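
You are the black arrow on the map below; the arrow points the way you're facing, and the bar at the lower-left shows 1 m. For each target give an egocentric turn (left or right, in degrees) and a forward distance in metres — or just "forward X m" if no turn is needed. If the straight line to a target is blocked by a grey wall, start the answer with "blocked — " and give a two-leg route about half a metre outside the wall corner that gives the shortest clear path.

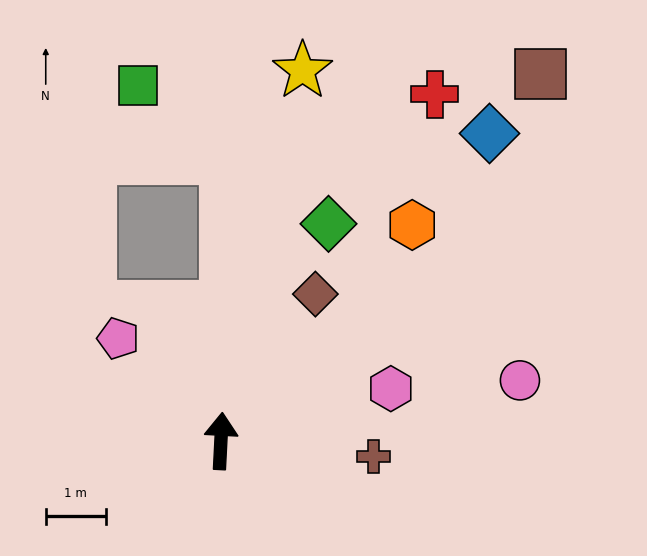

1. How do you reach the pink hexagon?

turn right 70°, forward 2.9 m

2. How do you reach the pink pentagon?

turn left 48°, forward 2.4 m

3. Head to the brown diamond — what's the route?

turn right 30°, forward 2.9 m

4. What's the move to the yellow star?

turn right 10°, forward 6.3 m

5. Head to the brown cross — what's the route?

turn right 93°, forward 2.5 m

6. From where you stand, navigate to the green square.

blocked — forward 4.7 m, then turn left 53°, forward 1.9 m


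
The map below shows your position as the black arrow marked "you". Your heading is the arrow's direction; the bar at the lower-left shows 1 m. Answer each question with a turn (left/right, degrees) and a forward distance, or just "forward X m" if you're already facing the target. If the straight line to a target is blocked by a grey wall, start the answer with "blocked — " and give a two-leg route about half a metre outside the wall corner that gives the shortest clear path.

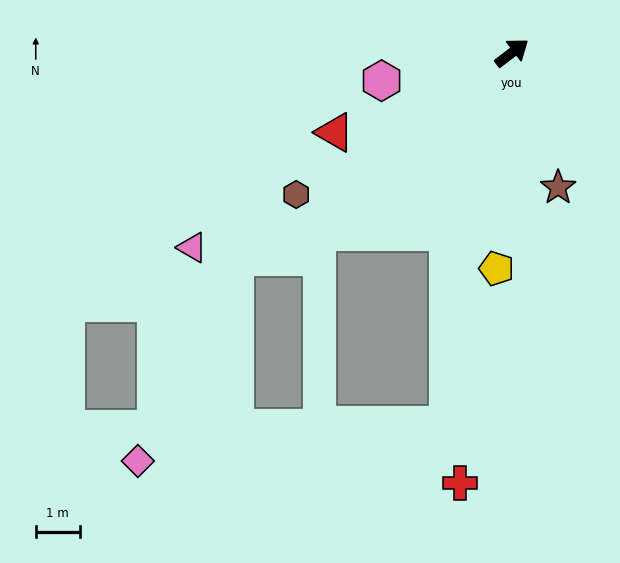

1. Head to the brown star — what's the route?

turn right 108°, forward 3.2 m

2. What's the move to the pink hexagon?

turn left 155°, forward 3.0 m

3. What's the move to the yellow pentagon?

turn right 131°, forward 4.9 m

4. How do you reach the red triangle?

turn left 167°, forward 4.4 m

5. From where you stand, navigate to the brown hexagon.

turn left 176°, forward 5.9 m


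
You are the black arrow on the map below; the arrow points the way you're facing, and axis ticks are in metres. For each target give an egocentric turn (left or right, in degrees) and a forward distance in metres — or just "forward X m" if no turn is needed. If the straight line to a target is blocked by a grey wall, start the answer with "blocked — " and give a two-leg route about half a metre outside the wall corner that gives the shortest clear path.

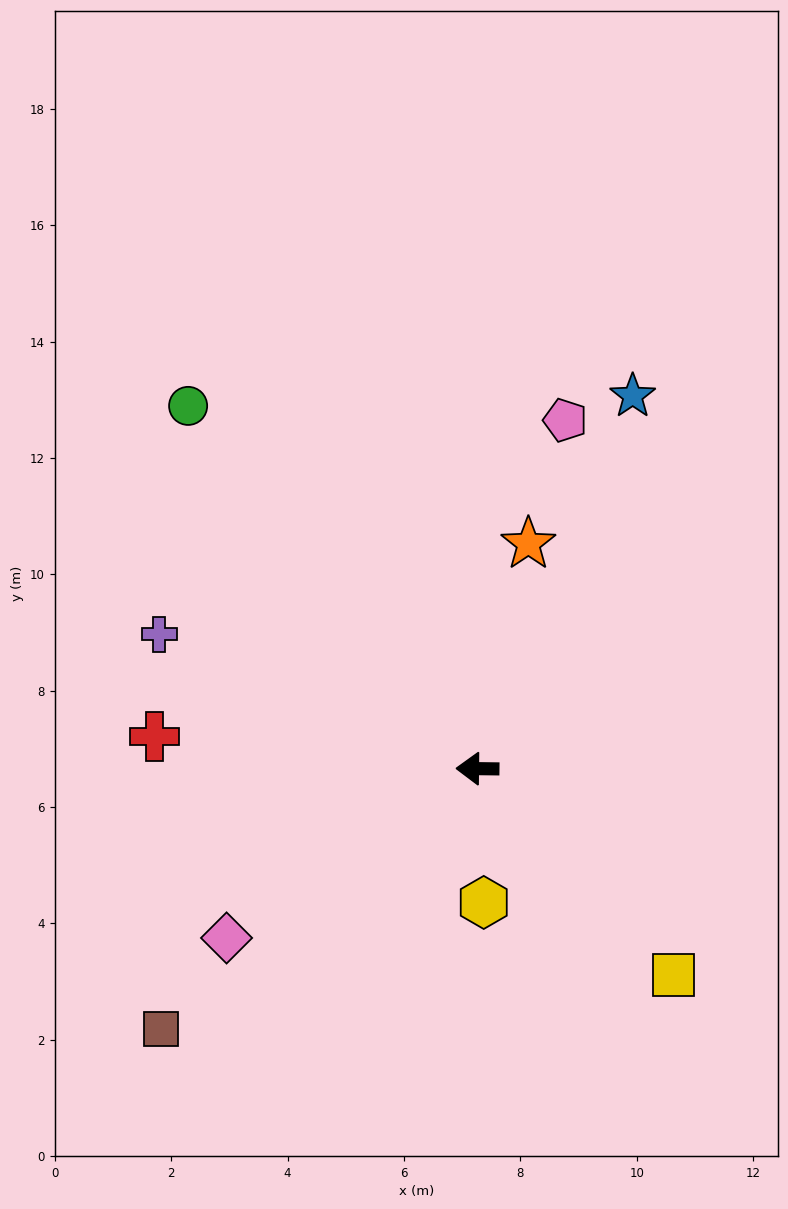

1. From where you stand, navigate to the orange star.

turn right 102°, forward 4.0 m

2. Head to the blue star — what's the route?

turn right 112°, forward 6.9 m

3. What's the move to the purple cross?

turn right 22°, forward 5.9 m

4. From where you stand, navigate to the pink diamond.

turn left 35°, forward 5.2 m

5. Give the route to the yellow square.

turn left 134°, forward 4.9 m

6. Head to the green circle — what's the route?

turn right 51°, forward 8.0 m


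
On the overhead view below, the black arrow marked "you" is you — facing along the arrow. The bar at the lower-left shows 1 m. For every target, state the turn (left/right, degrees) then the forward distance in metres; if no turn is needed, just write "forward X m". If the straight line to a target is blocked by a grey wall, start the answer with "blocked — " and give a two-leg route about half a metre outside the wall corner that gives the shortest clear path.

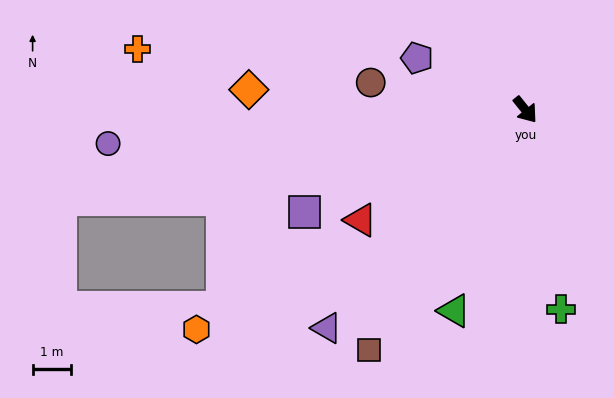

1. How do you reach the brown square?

turn right 72°, forward 7.5 m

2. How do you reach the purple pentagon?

turn right 154°, forward 3.1 m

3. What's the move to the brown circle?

turn right 139°, forward 4.1 m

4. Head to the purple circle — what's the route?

turn right 124°, forward 11.0 m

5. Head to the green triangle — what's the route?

turn right 58°, forward 5.6 m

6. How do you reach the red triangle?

turn right 95°, forward 5.2 m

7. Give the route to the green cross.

turn right 29°, forward 5.3 m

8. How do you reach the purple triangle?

turn right 81°, forward 7.7 m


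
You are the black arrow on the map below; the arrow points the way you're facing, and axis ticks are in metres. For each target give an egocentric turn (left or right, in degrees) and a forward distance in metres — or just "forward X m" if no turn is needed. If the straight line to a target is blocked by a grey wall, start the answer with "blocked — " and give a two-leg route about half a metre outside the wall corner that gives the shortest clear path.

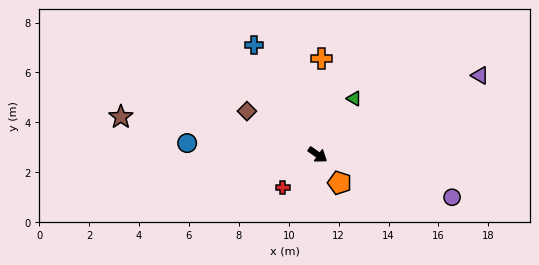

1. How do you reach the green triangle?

turn left 92°, forward 2.7 m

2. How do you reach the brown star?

turn right 156°, forward 8.0 m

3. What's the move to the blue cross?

turn left 155°, forward 5.1 m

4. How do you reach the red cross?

turn right 102°, forward 1.9 m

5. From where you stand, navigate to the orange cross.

turn left 123°, forward 3.9 m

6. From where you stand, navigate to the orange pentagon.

turn right 17°, forward 1.4 m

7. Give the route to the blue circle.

turn right 150°, forward 5.2 m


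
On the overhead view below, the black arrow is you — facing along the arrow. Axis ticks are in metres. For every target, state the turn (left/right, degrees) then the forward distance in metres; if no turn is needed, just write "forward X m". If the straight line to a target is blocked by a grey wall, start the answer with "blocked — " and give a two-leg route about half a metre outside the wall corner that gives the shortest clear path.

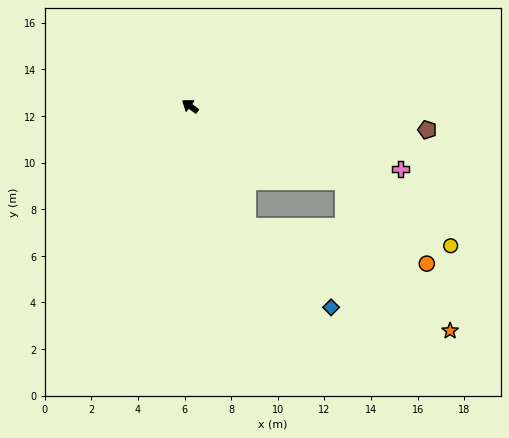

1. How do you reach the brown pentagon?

turn right 150°, forward 10.2 m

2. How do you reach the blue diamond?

blocked — turn left 151°, forward 5.7 m, then turn left 22°, forward 5.0 m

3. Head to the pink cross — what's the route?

turn right 160°, forward 9.4 m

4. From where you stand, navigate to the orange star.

blocked — turn right 170°, forward 7.4 m, then turn right 29°, forward 7.9 m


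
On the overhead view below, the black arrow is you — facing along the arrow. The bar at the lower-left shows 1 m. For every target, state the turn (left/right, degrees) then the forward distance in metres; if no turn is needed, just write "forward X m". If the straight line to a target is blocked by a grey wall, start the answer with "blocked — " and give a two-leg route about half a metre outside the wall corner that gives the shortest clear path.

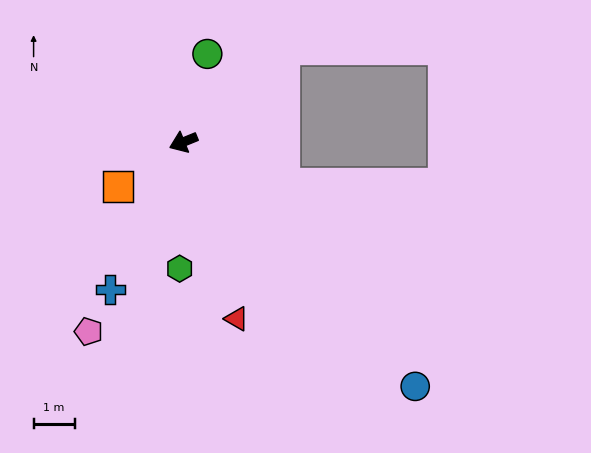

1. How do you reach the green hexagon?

turn left 66°, forward 3.1 m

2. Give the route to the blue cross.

turn left 41°, forward 4.0 m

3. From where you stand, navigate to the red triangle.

turn left 85°, forward 4.5 m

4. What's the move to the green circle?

turn right 127°, forward 2.2 m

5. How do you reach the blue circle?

turn left 111°, forward 8.2 m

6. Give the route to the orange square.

turn left 12°, forward 1.9 m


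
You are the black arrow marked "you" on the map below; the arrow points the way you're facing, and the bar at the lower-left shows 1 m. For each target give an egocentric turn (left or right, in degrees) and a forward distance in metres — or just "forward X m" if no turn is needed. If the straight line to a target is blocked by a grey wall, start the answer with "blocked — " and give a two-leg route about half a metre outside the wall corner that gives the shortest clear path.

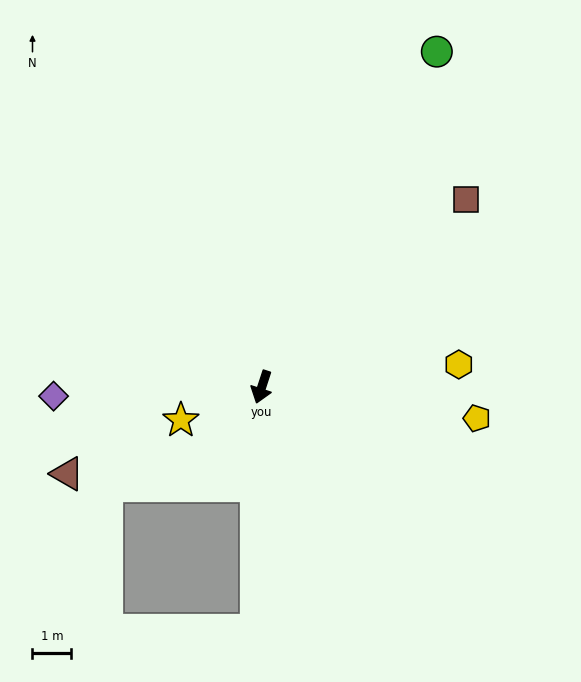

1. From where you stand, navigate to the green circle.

turn left 170°, forward 9.8 m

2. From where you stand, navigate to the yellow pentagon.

turn left 100°, forward 5.6 m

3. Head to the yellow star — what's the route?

turn right 50°, forward 2.3 m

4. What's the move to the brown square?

turn left 151°, forward 7.2 m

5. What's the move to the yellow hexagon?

turn left 115°, forward 5.1 m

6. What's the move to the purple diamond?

turn right 69°, forward 5.4 m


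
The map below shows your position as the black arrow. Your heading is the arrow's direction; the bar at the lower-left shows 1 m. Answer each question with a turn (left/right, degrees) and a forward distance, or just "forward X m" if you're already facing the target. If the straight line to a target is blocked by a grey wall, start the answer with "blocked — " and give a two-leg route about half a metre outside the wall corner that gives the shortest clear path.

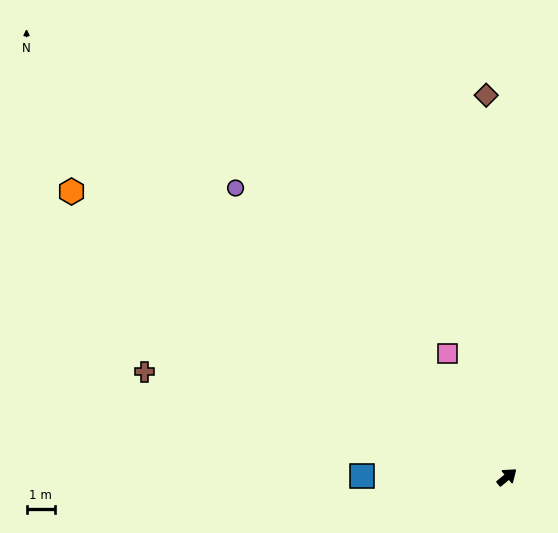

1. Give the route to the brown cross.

turn left 124°, forward 13.3 m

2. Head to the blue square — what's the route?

turn left 140°, forward 5.1 m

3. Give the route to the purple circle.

turn left 94°, forward 14.0 m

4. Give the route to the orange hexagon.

turn left 107°, forward 18.4 m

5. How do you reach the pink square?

turn left 76°, forward 4.8 m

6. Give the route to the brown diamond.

turn left 54°, forward 13.5 m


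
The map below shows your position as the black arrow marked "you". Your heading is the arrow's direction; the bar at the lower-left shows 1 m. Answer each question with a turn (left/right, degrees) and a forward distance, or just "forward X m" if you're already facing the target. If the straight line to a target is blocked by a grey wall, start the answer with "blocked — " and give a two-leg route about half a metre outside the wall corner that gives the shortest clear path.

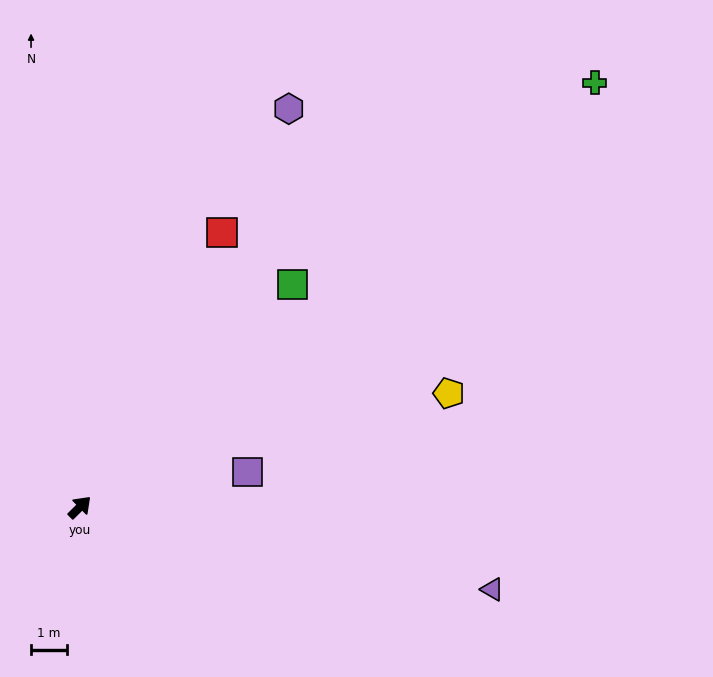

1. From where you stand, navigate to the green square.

forward 8.7 m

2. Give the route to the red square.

turn left 18°, forward 8.7 m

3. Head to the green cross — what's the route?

turn right 5°, forward 18.8 m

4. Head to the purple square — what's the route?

turn right 33°, forward 4.8 m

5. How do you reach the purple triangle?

turn right 56°, forward 11.8 m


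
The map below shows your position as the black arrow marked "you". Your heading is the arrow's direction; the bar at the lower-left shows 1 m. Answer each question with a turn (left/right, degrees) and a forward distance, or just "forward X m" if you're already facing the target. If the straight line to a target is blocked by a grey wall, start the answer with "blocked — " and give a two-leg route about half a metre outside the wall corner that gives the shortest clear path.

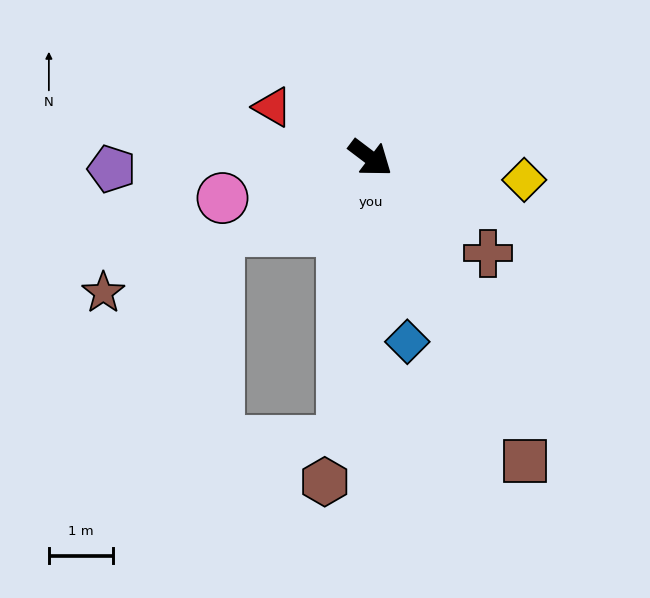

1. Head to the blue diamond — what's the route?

turn right 42°, forward 2.9 m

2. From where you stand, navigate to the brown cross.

forward 2.4 m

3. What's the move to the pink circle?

turn right 128°, forward 2.4 m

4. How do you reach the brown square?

turn right 26°, forward 5.3 m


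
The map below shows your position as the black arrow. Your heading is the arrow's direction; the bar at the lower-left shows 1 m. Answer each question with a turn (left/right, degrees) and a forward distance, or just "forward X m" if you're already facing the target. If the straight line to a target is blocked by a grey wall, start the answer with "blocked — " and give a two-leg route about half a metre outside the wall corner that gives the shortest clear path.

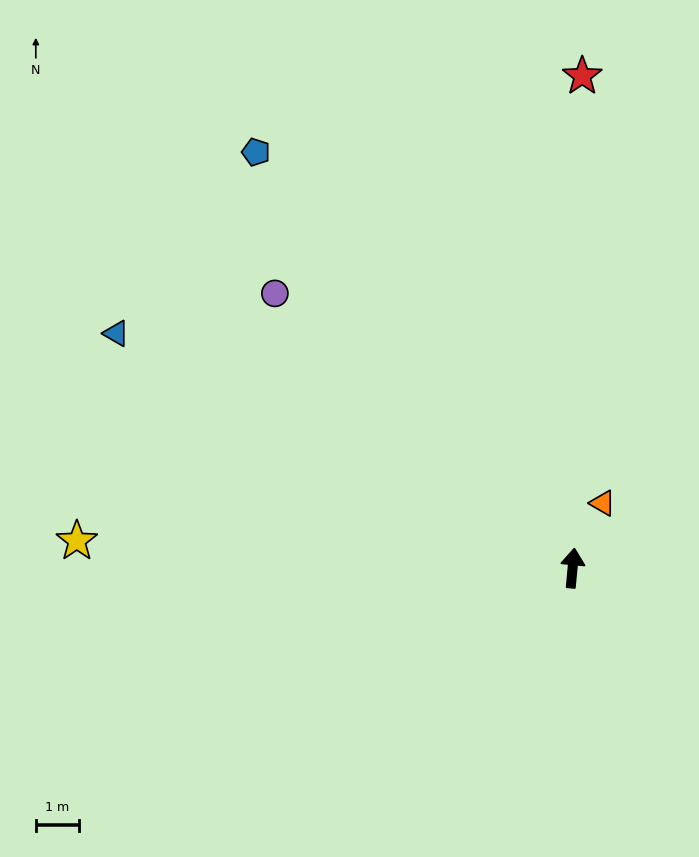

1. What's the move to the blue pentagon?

turn left 43°, forward 12.2 m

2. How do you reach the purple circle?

turn left 53°, forward 9.5 m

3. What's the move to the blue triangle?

turn left 68°, forward 12.0 m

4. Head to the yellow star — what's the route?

turn left 92°, forward 11.6 m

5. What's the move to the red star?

turn left 4°, forward 11.5 m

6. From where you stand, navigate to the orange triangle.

turn right 20°, forward 1.7 m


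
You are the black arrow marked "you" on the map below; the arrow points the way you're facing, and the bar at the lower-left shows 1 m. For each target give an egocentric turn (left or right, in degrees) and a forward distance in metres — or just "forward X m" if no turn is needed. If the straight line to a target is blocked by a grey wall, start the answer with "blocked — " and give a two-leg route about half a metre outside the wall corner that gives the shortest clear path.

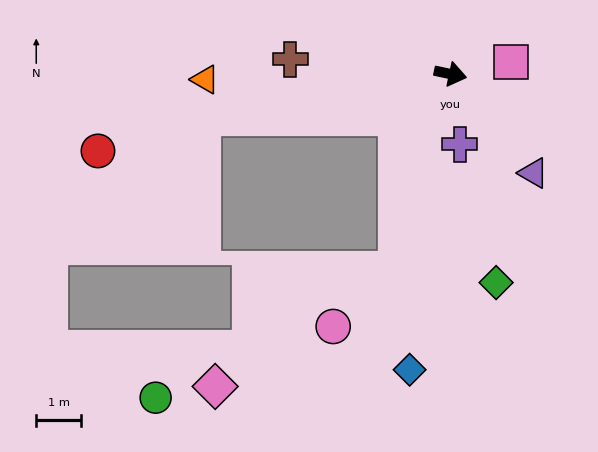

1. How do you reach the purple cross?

turn right 70°, forward 1.6 m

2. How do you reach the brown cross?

turn right 173°, forward 3.6 m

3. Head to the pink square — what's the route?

turn left 24°, forward 1.4 m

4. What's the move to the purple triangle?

turn right 38°, forward 2.9 m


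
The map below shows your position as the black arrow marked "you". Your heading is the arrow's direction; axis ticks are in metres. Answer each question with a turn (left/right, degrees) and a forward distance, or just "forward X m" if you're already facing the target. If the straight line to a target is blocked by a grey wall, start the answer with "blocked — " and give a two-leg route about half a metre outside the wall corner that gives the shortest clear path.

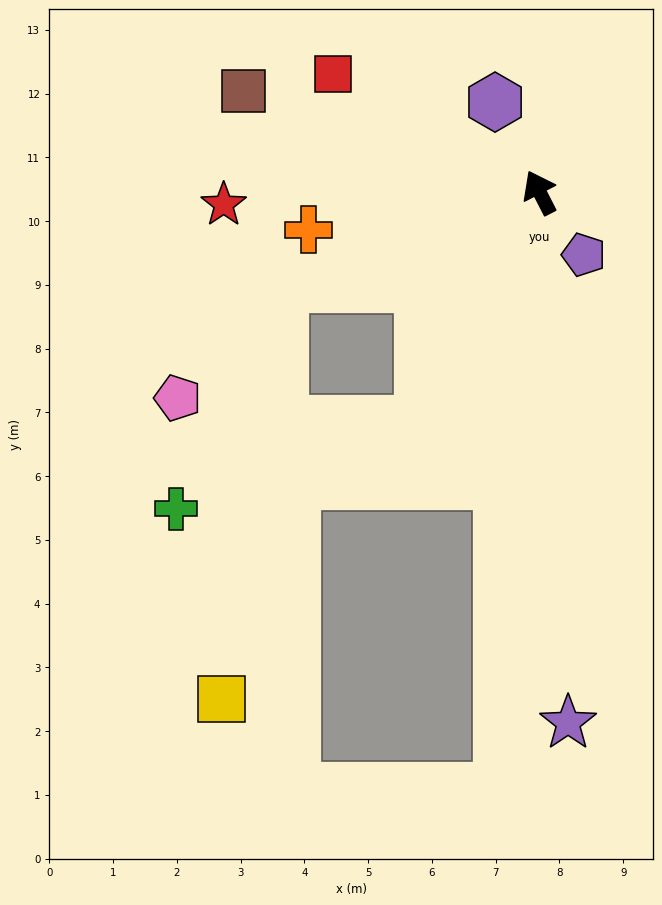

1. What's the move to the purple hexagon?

forward 1.6 m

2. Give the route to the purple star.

turn left 156°, forward 8.3 m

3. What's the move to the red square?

turn left 33°, forward 3.7 m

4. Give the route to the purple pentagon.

turn right 172°, forward 1.2 m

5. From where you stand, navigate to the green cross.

blocked — turn left 126°, forward 4.1 m, then turn right 44°, forward 4.1 m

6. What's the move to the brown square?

turn left 44°, forward 4.9 m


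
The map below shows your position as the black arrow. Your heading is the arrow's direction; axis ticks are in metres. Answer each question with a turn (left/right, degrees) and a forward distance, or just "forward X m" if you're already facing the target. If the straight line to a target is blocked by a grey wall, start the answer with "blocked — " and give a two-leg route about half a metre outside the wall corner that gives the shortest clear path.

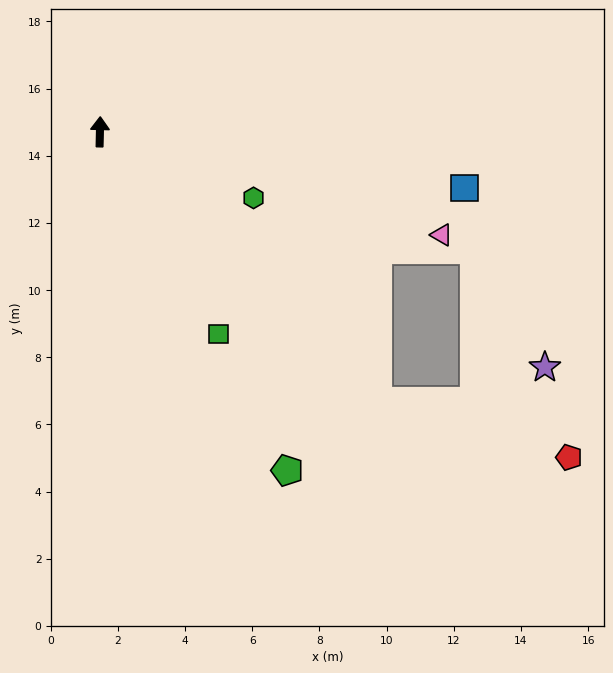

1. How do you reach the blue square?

turn right 97°, forward 11.0 m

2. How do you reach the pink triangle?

turn right 105°, forward 10.6 m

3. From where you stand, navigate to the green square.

turn right 148°, forward 7.0 m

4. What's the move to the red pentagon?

blocked — turn right 133°, forward 11.5 m, then turn left 28°, forward 5.9 m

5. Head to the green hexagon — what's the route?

turn right 112°, forward 5.0 m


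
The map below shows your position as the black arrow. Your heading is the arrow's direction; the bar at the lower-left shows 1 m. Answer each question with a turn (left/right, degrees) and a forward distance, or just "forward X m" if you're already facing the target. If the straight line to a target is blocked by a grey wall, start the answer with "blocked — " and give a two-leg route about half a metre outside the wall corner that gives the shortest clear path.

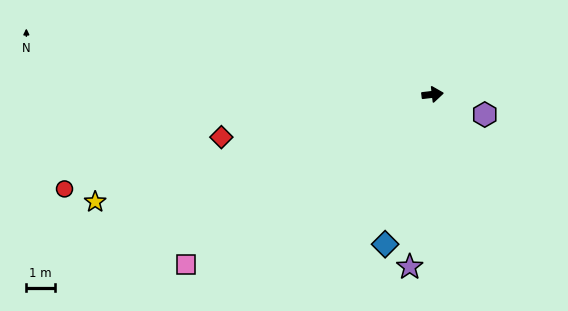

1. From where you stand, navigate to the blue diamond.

turn right 114°, forward 5.5 m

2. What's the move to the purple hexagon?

turn right 28°, forward 2.0 m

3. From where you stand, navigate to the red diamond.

turn right 175°, forward 7.6 m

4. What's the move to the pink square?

turn right 152°, forward 10.5 m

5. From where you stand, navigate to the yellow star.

turn right 169°, forward 12.5 m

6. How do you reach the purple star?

turn right 104°, forward 6.1 m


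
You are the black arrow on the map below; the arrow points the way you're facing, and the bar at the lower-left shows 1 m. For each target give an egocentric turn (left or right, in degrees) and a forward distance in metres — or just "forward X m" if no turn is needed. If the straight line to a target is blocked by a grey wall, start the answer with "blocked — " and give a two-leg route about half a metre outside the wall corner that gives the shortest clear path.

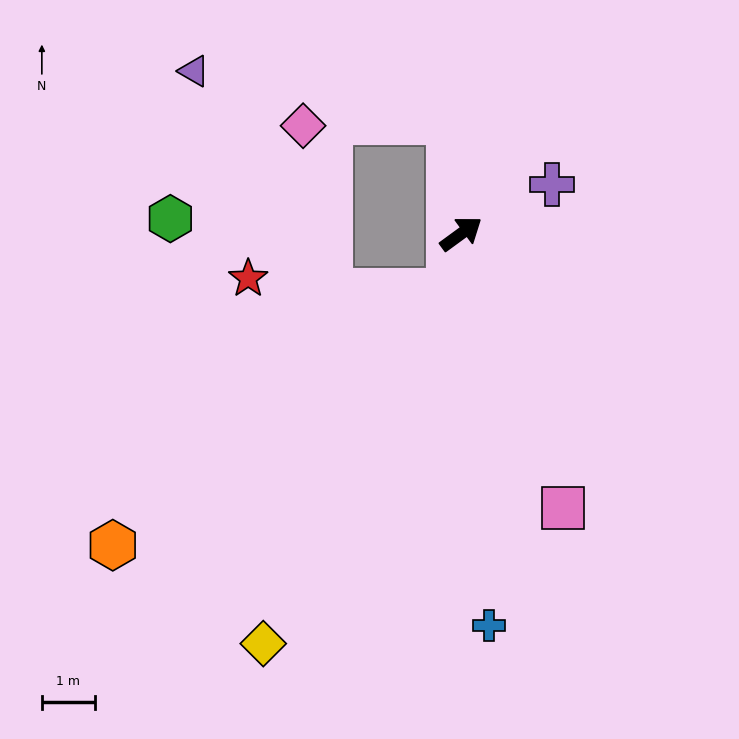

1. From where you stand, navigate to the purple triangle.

blocked — turn left 60°, forward 2.1 m, then turn left 72°, forward 4.9 m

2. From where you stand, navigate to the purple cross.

turn right 8°, forward 1.9 m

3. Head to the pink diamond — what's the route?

blocked — turn left 60°, forward 2.1 m, then turn left 85°, forward 2.7 m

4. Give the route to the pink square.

turn right 106°, forward 5.5 m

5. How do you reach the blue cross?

turn right 122°, forward 7.4 m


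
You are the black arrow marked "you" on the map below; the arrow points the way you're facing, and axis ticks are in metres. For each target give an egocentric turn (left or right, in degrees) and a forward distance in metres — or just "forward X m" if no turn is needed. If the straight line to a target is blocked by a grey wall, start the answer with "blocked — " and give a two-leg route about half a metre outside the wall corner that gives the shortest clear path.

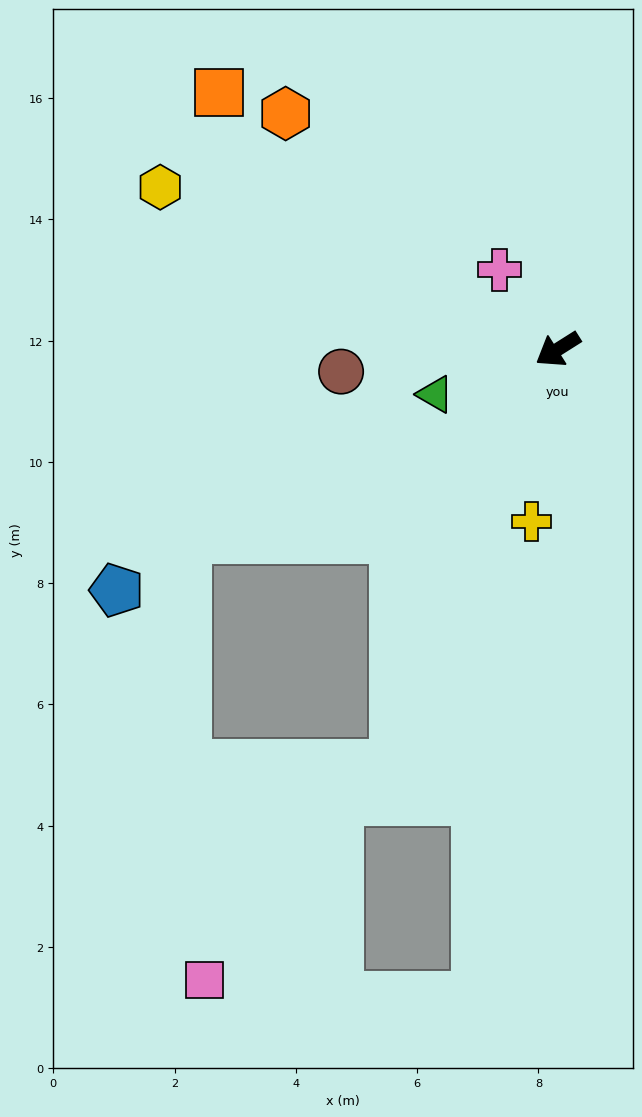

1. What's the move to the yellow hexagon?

turn right 54°, forward 7.1 m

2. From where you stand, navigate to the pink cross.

turn right 86°, forward 1.6 m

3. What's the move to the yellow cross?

turn left 49°, forward 2.9 m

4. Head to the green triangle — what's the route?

turn right 12°, forward 2.2 m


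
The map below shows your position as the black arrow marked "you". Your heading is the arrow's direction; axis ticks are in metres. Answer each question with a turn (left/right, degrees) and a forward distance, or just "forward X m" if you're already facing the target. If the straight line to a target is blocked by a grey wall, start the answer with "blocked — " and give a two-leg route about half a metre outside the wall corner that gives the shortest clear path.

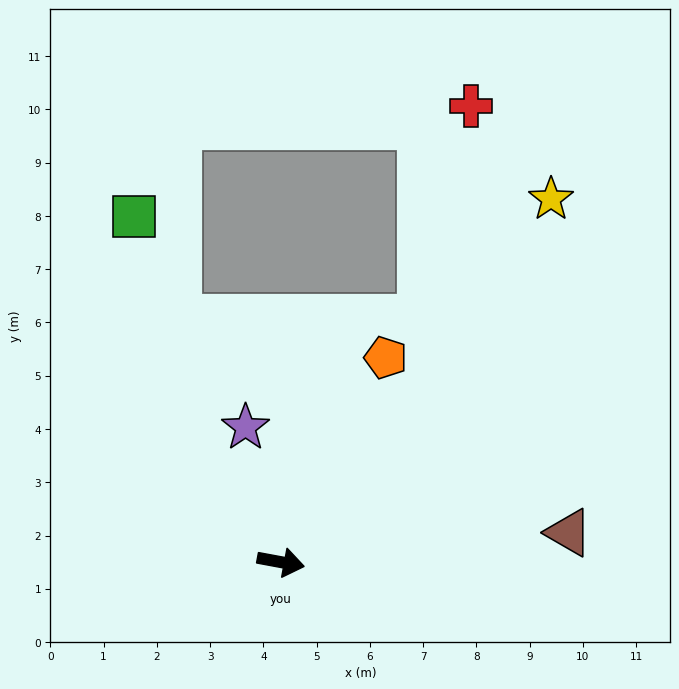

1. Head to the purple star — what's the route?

turn left 115°, forward 2.6 m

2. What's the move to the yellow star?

turn left 64°, forward 8.5 m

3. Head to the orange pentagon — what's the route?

turn left 73°, forward 4.3 m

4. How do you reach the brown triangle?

turn left 16°, forward 5.4 m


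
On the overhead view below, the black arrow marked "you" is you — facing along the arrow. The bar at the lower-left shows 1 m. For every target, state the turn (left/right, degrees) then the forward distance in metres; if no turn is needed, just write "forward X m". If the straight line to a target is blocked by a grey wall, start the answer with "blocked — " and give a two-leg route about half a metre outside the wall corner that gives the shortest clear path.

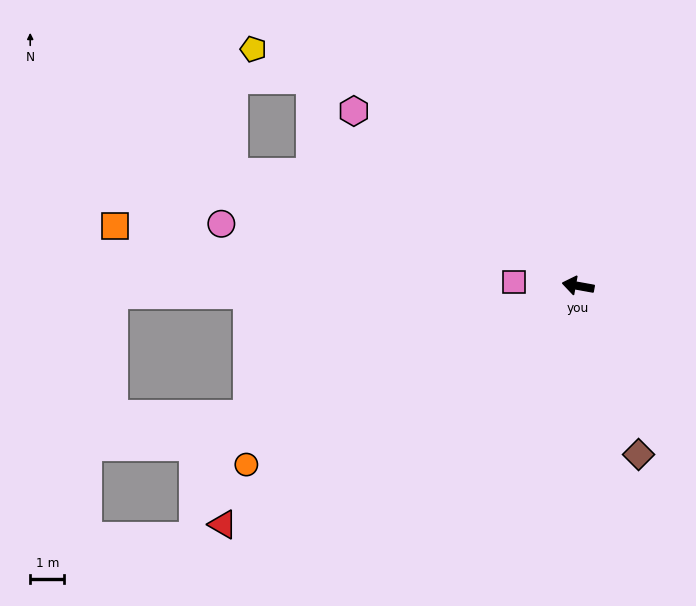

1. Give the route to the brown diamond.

turn left 120°, forward 5.2 m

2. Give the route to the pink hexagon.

turn right 28°, forward 8.3 m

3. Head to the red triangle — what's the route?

turn left 44°, forward 12.5 m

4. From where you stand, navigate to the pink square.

turn left 7°, forward 1.9 m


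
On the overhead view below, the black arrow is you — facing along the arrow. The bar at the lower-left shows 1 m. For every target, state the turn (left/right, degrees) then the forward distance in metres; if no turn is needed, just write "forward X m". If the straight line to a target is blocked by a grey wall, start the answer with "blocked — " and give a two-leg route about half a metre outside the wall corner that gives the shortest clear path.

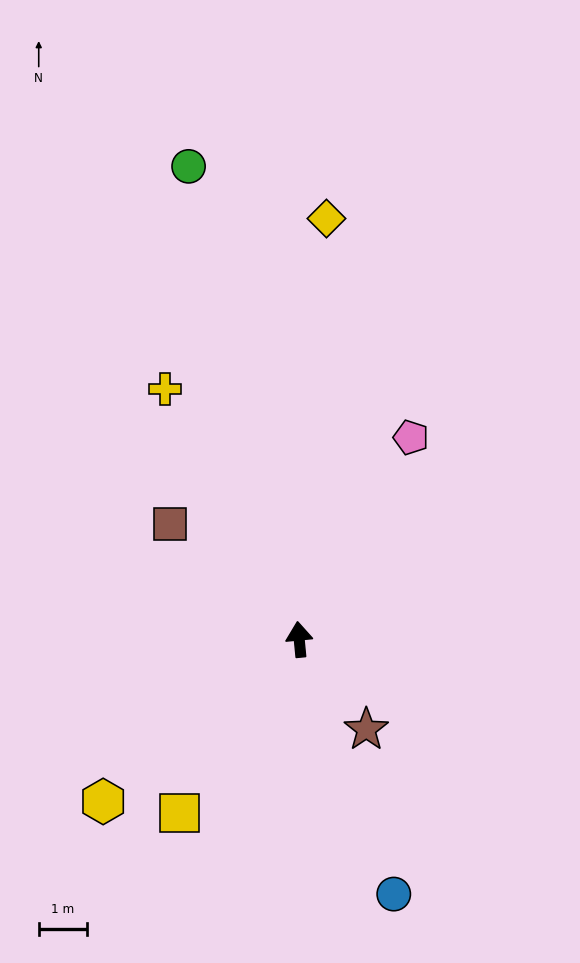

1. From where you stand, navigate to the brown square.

turn left 43°, forward 3.6 m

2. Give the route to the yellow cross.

turn left 23°, forward 5.9 m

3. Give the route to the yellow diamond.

turn right 9°, forward 8.7 m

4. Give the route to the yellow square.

turn left 140°, forward 4.3 m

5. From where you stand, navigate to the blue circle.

turn right 165°, forward 5.6 m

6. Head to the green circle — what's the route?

turn left 8°, forward 10.0 m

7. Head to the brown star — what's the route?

turn right 149°, forward 2.3 m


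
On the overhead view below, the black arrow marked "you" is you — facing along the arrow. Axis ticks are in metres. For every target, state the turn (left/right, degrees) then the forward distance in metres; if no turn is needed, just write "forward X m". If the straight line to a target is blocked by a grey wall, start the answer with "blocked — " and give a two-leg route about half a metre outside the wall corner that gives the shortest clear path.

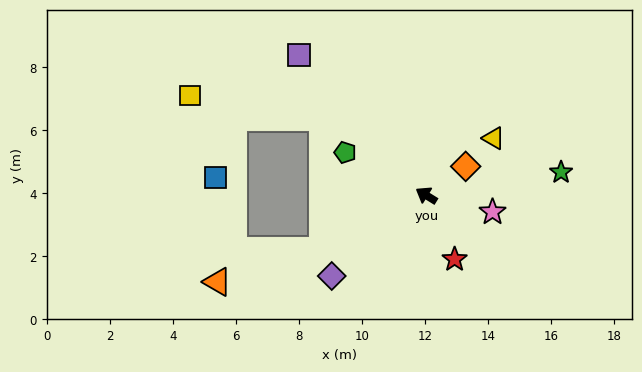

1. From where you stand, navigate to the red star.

turn left 146°, forward 2.2 m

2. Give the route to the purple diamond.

turn left 72°, forward 3.9 m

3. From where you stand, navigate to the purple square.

turn right 16°, forward 6.0 m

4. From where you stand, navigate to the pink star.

turn right 162°, forward 2.2 m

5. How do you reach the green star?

turn right 139°, forward 4.3 m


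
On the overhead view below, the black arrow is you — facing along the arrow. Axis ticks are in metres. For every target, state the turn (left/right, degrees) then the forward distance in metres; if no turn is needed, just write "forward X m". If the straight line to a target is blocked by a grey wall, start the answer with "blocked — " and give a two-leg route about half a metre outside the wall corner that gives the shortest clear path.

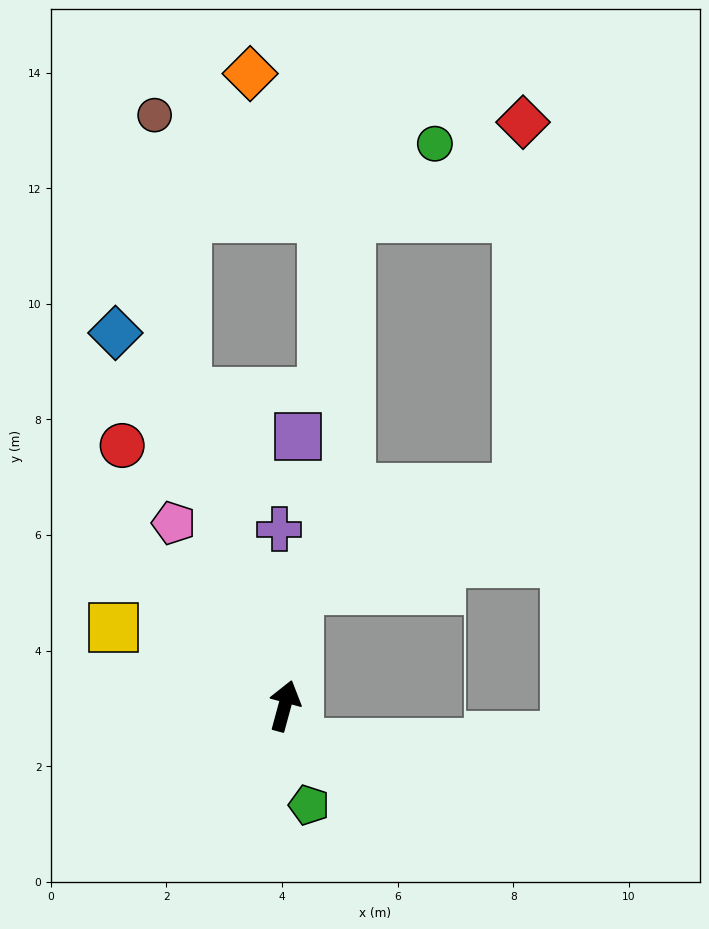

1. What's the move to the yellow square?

turn left 81°, forward 3.3 m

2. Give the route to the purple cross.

turn left 17°, forward 3.1 m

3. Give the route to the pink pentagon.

turn left 46°, forward 3.7 m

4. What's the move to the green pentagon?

turn right 151°, forward 1.8 m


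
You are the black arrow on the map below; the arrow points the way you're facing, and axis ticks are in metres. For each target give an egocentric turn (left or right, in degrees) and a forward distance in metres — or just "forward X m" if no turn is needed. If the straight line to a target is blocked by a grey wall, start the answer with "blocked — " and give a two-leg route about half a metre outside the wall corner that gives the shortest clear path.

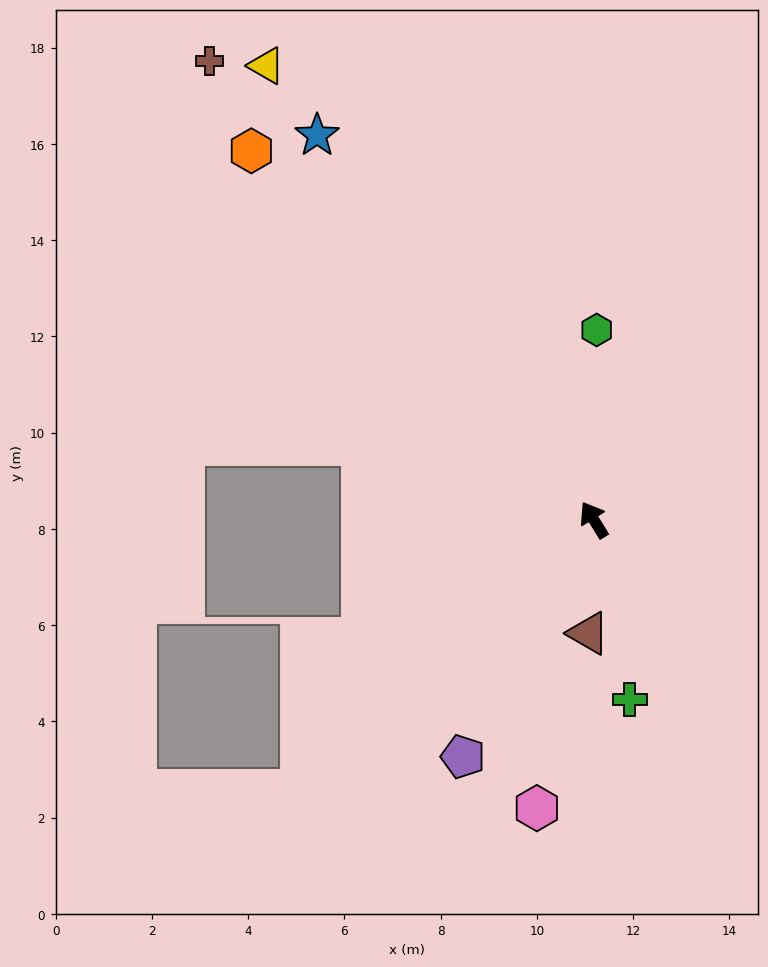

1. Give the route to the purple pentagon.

turn left 119°, forward 5.6 m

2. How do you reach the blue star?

turn left 4°, forward 9.8 m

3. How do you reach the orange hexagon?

turn left 11°, forward 10.5 m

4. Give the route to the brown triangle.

turn left 146°, forward 2.4 m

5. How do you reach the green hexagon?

turn right 33°, forward 3.9 m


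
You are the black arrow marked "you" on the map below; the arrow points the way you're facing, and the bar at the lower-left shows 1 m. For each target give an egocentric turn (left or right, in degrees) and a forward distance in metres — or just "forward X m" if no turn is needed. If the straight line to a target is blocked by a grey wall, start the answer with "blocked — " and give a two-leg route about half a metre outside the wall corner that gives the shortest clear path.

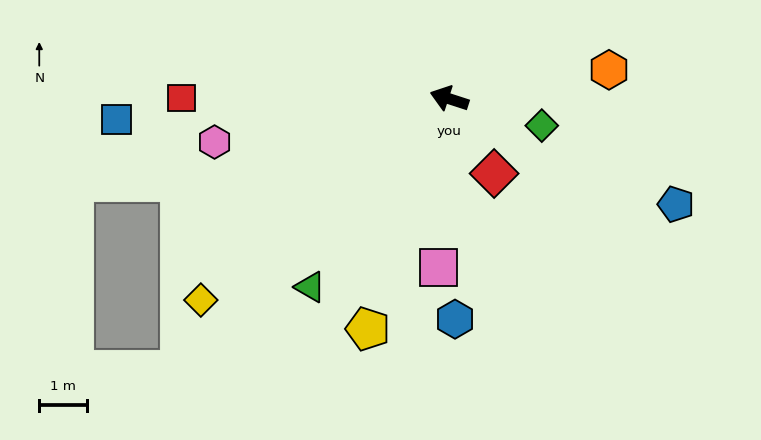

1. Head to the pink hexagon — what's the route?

turn left 28°, forward 5.0 m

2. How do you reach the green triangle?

turn left 72°, forward 4.9 m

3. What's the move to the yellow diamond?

turn left 57°, forward 6.7 m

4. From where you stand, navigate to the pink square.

turn left 104°, forward 3.6 m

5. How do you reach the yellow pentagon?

turn left 88°, forward 5.1 m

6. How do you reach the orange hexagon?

turn right 152°, forward 3.4 m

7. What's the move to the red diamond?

turn left 139°, forward 1.8 m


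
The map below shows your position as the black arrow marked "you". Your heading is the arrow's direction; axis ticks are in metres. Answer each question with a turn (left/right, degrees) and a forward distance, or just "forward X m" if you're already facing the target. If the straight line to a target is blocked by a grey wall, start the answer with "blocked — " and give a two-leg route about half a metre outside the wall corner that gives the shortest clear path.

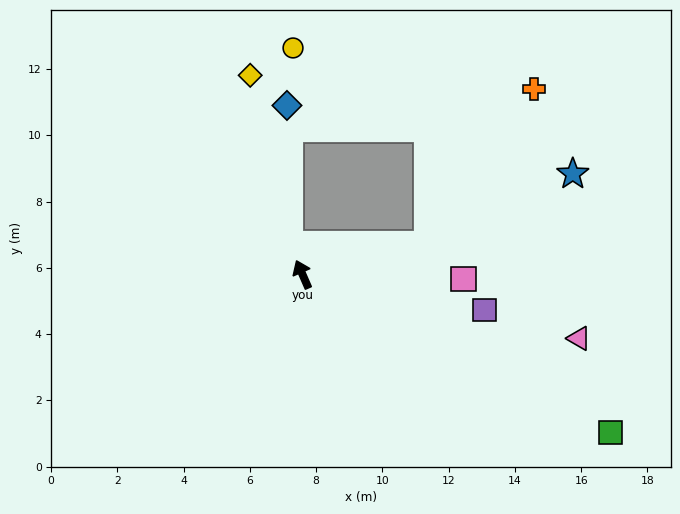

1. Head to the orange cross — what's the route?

blocked — turn right 100°, forward 3.9 m, then turn left 42°, forward 5.7 m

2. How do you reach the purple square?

turn right 125°, forward 5.6 m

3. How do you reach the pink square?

turn right 115°, forward 4.9 m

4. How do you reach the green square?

turn right 141°, forward 10.5 m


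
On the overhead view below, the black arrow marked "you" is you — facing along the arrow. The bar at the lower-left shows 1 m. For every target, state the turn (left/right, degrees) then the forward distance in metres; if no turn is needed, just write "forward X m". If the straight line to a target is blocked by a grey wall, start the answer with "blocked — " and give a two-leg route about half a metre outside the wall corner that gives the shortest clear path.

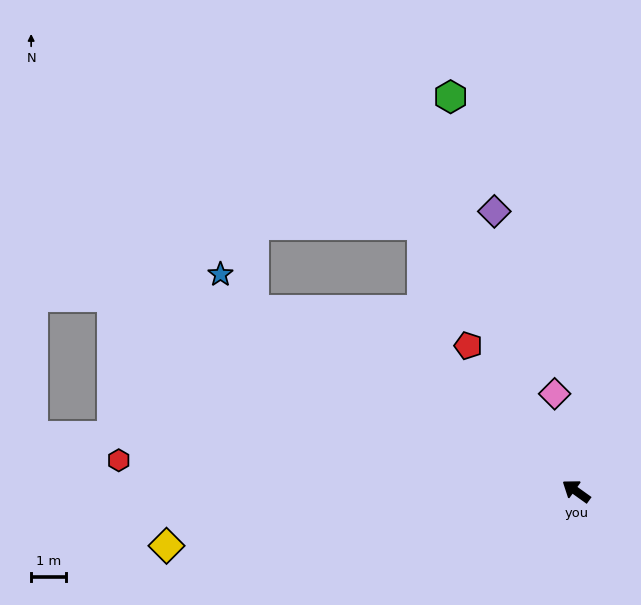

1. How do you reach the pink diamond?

turn right 42°, forward 2.9 m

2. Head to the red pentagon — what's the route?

turn right 18°, forward 5.2 m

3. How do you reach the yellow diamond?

turn left 43°, forward 12.0 m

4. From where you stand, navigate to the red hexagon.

turn left 32°, forward 13.3 m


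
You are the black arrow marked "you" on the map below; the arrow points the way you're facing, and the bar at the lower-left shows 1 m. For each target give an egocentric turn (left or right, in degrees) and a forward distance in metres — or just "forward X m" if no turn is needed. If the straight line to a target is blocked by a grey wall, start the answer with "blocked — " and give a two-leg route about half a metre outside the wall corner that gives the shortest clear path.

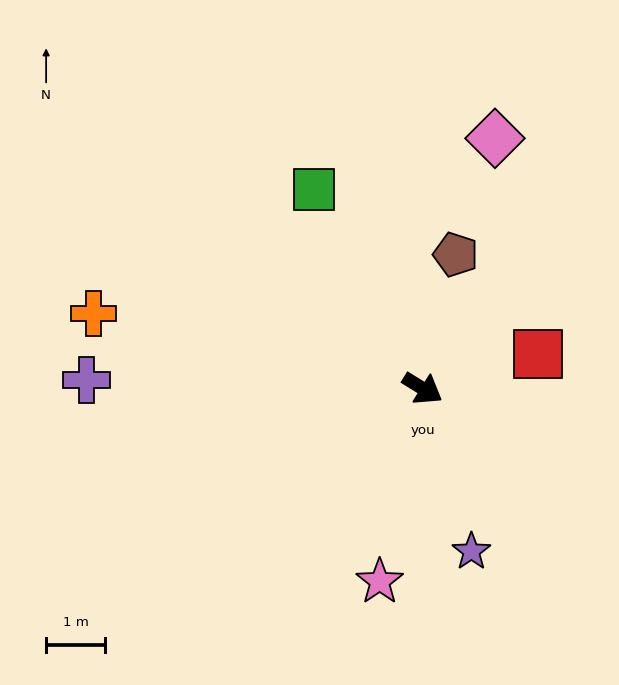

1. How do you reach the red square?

turn left 48°, forward 2.0 m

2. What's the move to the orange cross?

turn right 161°, forward 5.7 m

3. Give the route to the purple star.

turn right 42°, forward 2.9 m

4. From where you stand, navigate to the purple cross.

turn right 150°, forward 5.7 m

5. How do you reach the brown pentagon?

turn left 108°, forward 2.3 m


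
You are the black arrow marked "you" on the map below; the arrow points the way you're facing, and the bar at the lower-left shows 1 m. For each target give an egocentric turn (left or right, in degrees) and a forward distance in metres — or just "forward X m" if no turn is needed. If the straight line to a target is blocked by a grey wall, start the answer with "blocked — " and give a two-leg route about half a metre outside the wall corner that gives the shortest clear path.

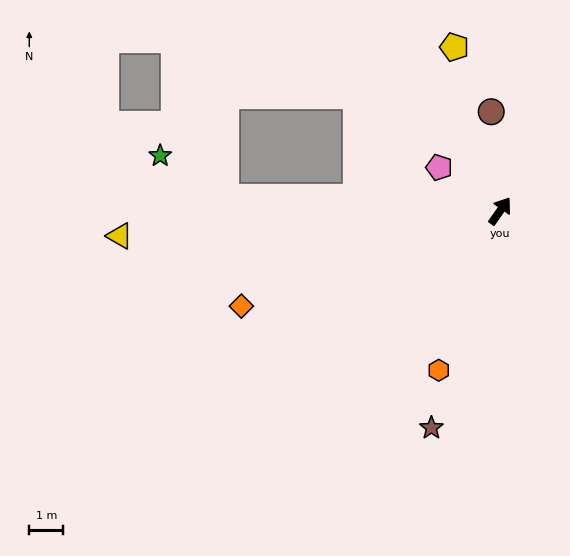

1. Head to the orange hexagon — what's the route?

turn right 166°, forward 5.0 m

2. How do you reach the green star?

blocked — turn left 122°, forward 8.1 m, then turn right 30°, forward 2.3 m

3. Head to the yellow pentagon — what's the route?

turn left 51°, forward 5.0 m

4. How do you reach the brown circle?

turn left 40°, forward 2.9 m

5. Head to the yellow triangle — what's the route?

turn left 129°, forward 11.2 m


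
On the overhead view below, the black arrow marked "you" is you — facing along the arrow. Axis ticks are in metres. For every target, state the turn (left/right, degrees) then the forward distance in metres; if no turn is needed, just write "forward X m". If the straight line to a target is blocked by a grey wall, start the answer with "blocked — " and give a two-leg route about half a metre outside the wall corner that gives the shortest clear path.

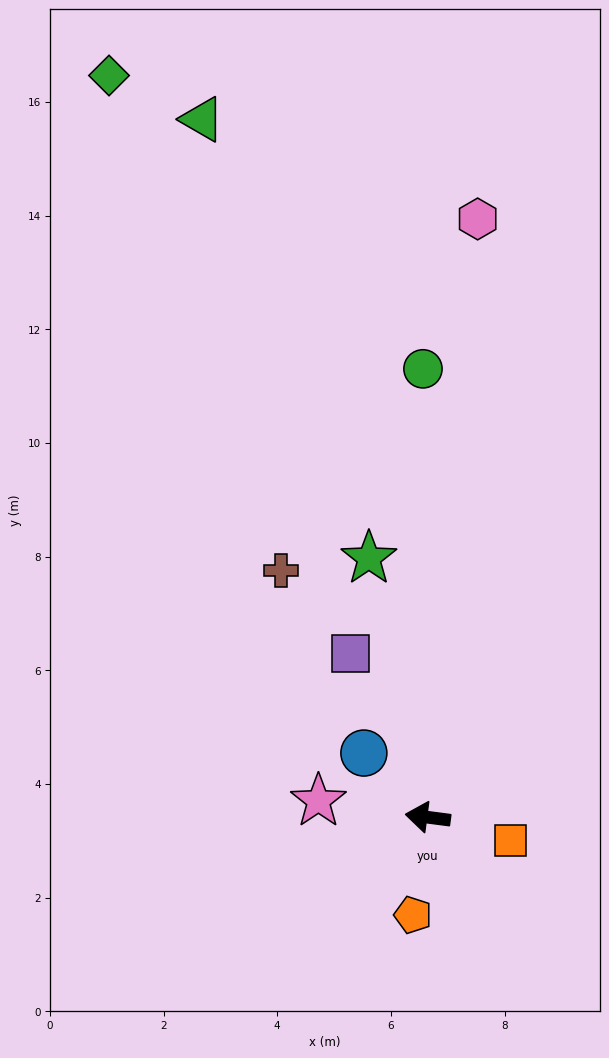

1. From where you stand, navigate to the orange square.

turn left 172°, forward 1.5 m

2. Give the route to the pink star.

forward 1.9 m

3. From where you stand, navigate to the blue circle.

turn right 38°, forward 1.6 m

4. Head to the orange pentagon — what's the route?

turn left 89°, forward 1.7 m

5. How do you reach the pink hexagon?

turn right 87°, forward 10.6 m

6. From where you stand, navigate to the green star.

turn right 70°, forward 4.7 m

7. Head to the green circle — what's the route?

turn right 82°, forward 7.9 m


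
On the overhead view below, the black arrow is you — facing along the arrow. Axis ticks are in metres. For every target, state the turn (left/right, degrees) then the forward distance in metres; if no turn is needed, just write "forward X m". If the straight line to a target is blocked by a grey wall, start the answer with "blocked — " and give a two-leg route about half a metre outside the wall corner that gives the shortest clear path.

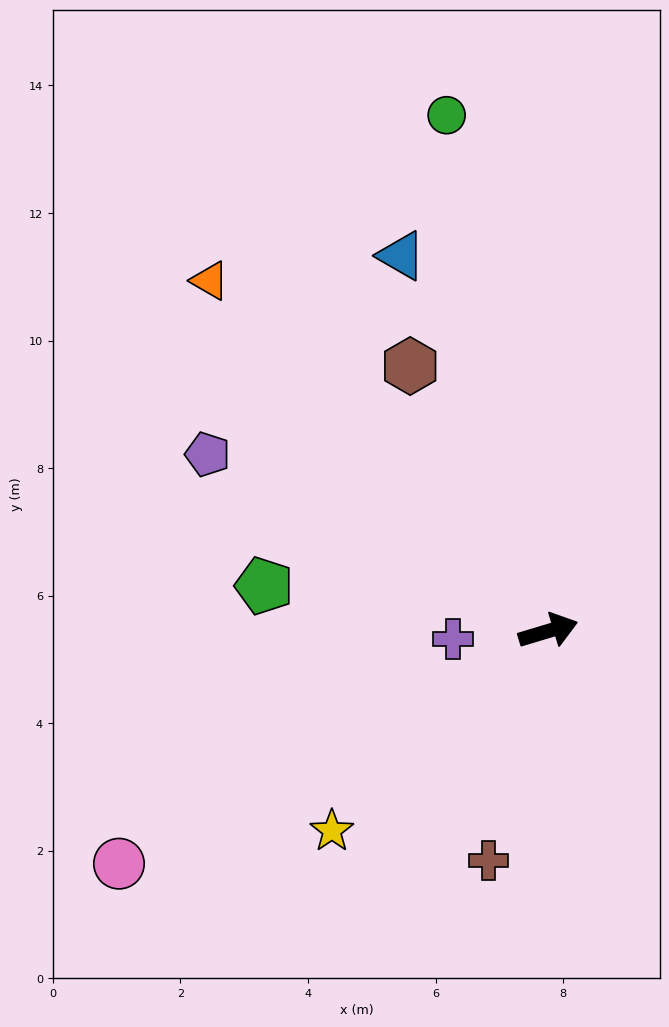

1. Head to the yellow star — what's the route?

turn right 154°, forward 4.6 m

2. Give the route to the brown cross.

turn right 121°, forward 3.7 m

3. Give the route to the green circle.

turn left 84°, forward 8.2 m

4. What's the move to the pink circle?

turn right 168°, forward 7.7 m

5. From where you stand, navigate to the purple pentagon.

turn left 136°, forward 6.0 m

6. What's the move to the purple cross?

turn left 168°, forward 1.5 m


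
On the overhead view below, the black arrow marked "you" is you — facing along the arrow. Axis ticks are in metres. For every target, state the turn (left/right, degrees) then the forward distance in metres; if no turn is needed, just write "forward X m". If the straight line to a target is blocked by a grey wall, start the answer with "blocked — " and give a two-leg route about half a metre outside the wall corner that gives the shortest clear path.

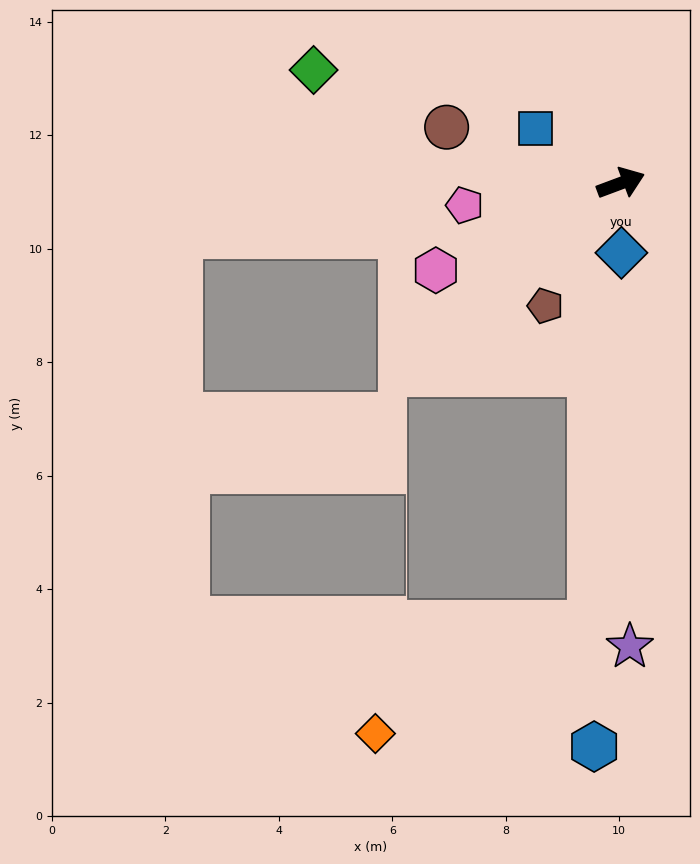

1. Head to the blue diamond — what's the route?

turn right 110°, forward 1.2 m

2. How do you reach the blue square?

turn left 127°, forward 1.8 m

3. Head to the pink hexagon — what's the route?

turn right 175°, forward 3.6 m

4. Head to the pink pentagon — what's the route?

turn left 168°, forward 2.8 m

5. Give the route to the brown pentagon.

turn right 142°, forward 2.5 m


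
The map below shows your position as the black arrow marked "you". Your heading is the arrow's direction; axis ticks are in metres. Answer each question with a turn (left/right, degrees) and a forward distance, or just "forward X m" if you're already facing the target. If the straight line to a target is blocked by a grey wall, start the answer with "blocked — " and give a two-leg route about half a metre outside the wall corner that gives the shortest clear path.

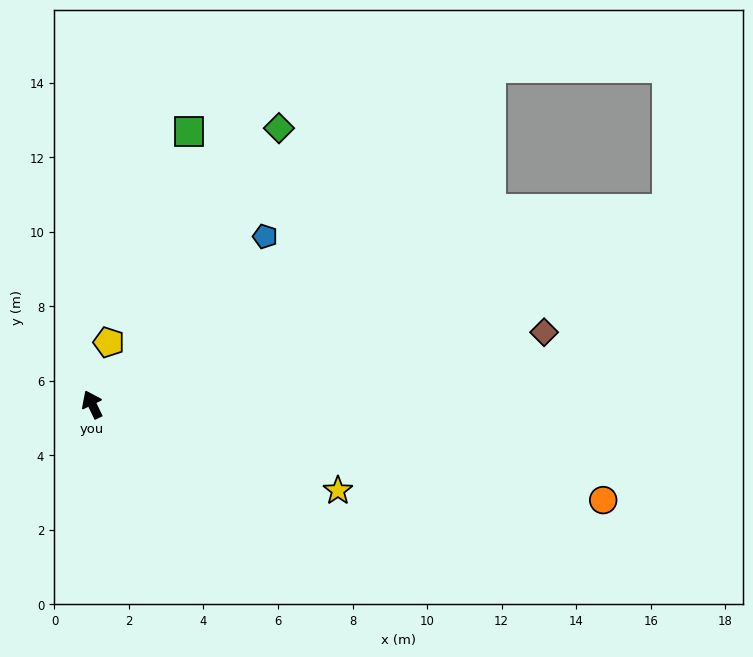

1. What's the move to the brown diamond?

turn right 107°, forward 12.3 m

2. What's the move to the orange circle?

turn right 126°, forward 14.0 m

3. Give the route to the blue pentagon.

turn right 72°, forward 6.5 m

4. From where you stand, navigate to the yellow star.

turn right 135°, forward 7.0 m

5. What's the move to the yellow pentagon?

turn right 41°, forward 1.7 m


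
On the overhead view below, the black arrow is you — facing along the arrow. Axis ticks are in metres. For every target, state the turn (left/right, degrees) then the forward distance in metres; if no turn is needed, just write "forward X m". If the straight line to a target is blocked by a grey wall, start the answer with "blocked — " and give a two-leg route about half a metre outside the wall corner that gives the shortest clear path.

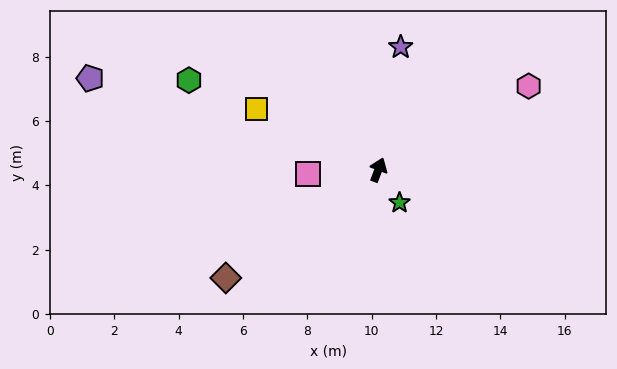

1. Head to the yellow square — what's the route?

turn left 84°, forward 4.2 m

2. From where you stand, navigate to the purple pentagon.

turn left 93°, forward 9.4 m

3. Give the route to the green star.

turn right 126°, forward 1.2 m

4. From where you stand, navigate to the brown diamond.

turn left 146°, forward 5.8 m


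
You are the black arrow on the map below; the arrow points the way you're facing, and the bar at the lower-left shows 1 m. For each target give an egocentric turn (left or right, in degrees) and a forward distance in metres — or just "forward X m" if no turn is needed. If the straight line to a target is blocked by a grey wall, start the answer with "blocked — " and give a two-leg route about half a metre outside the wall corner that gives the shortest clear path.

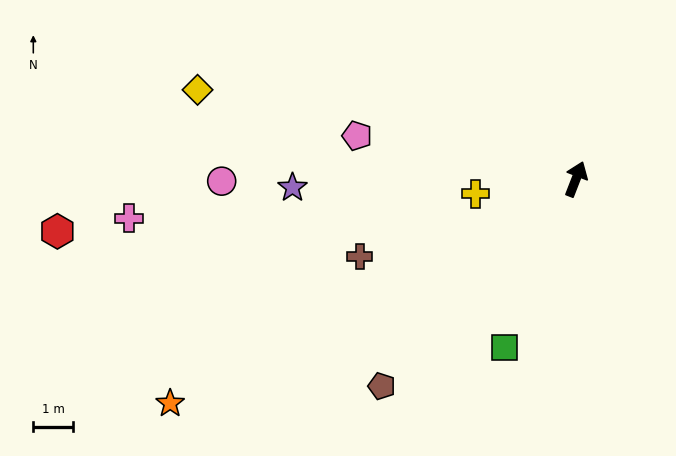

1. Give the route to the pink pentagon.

turn left 100°, forward 5.6 m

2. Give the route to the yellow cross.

turn left 120°, forward 2.6 m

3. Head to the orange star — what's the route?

turn left 140°, forward 11.7 m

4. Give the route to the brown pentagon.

turn left 158°, forward 7.2 m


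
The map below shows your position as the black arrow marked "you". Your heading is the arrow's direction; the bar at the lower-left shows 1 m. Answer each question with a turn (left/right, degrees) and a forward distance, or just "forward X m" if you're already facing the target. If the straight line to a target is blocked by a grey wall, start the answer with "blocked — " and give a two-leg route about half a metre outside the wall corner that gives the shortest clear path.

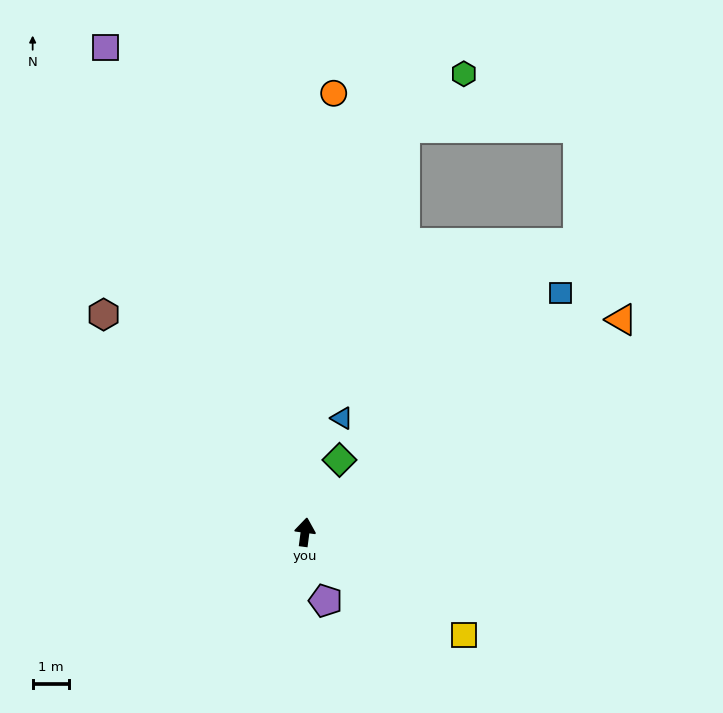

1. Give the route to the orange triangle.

turn right 49°, forward 10.4 m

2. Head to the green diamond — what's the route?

turn right 18°, forward 2.2 m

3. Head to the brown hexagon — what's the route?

turn left 50°, forward 8.1 m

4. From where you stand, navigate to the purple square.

turn left 30°, forward 14.3 m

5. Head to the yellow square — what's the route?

turn right 115°, forward 5.1 m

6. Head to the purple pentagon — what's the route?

turn right 156°, forward 1.9 m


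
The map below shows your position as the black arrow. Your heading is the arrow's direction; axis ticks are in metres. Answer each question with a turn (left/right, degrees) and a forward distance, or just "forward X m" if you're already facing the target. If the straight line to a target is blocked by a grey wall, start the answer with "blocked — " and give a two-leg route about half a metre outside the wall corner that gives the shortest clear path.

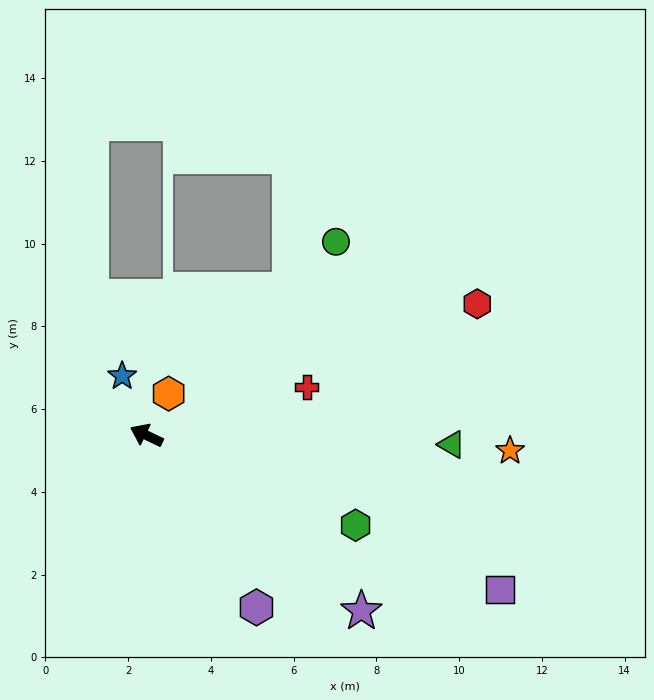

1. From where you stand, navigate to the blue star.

turn right 42°, forward 1.5 m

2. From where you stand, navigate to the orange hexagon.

turn right 92°, forward 1.1 m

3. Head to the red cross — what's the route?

turn right 138°, forward 4.0 m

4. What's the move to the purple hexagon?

turn left 148°, forward 4.9 m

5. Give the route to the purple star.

turn left 166°, forward 6.7 m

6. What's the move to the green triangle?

turn right 156°, forward 7.4 m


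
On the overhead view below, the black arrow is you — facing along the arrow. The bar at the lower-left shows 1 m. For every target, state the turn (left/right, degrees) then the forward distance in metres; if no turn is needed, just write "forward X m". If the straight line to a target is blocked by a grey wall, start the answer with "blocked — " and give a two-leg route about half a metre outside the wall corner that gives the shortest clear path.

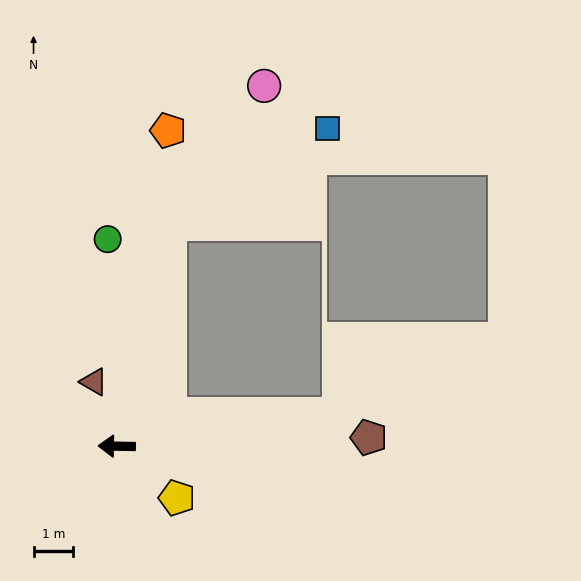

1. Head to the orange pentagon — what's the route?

turn right 98°, forward 8.1 m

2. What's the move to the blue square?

blocked — turn right 102°, forward 5.7 m, then turn right 46°, forward 4.7 m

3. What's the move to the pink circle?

blocked — turn right 102°, forward 5.7 m, then turn right 21°, forward 4.2 m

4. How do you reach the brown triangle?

turn right 69°, forward 1.7 m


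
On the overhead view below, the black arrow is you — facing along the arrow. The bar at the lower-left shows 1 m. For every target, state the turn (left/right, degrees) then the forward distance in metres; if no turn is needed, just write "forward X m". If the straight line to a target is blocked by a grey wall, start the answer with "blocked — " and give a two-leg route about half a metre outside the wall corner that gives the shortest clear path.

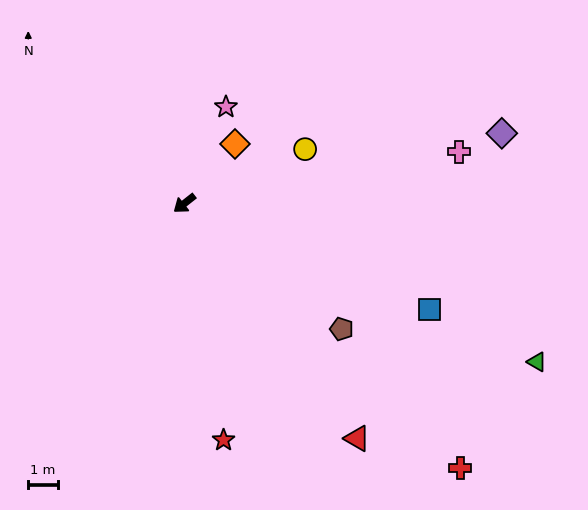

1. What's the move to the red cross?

turn left 98°, forward 12.9 m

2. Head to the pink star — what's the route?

turn right 152°, forward 3.6 m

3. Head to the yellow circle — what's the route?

turn left 166°, forward 4.5 m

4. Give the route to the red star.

turn left 61°, forward 8.1 m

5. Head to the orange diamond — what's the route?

turn right 169°, forward 2.6 m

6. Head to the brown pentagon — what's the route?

turn left 103°, forward 6.8 m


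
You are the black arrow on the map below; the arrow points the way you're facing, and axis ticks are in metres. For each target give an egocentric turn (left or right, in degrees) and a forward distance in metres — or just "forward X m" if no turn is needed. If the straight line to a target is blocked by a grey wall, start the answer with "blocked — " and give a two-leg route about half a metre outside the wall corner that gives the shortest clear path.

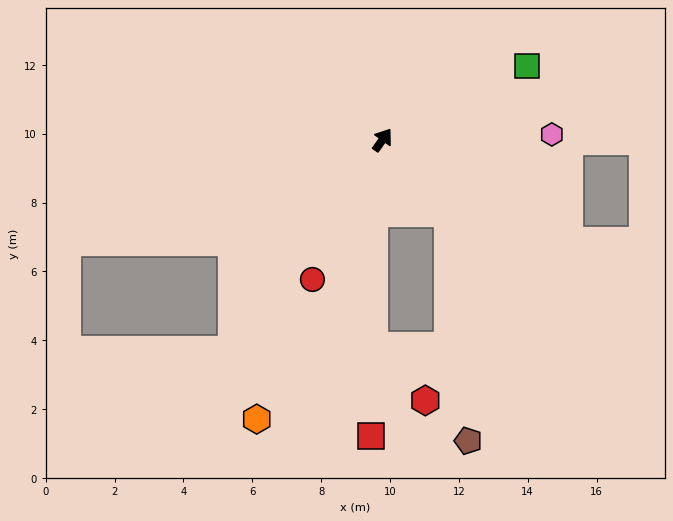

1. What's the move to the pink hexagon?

turn right 53°, forward 4.9 m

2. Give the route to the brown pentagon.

blocked — turn right 102°, forward 2.9 m, then turn right 38°, forward 6.6 m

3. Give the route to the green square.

turn right 27°, forward 4.7 m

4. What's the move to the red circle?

turn right 171°, forward 4.5 m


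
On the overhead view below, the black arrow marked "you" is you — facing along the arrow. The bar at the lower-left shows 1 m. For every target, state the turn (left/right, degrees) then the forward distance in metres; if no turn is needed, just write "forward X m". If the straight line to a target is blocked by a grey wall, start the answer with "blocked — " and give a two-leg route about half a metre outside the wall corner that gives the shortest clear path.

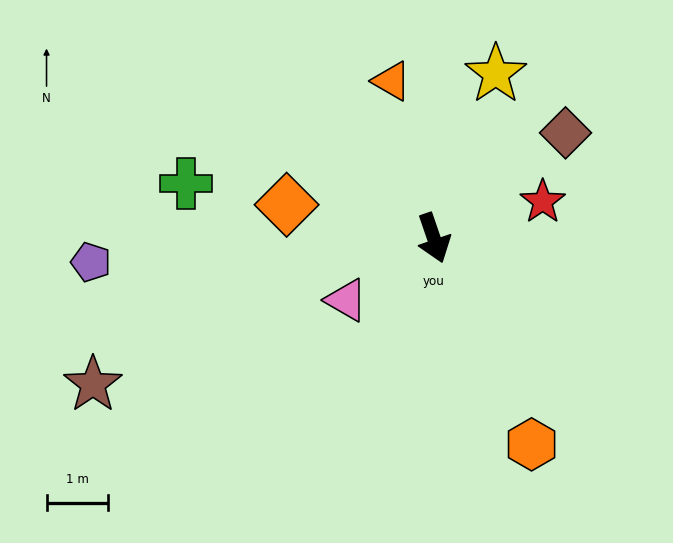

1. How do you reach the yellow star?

turn left 140°, forward 2.8 m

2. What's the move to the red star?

turn left 90°, forward 1.9 m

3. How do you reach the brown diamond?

turn left 110°, forward 2.7 m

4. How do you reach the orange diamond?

turn right 122°, forward 2.4 m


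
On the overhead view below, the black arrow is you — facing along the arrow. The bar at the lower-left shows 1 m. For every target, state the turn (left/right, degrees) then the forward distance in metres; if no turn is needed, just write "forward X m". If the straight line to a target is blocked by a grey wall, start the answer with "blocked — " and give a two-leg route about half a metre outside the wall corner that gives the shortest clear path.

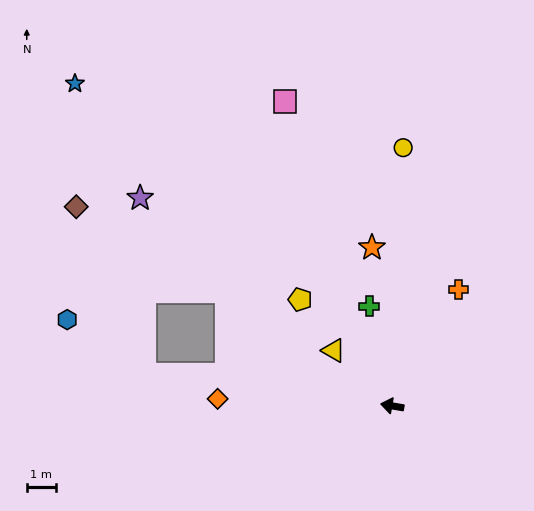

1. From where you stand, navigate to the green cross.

turn right 67°, forward 3.5 m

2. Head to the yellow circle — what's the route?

turn right 83°, forward 8.8 m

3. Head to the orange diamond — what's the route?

turn left 7°, forward 6.0 m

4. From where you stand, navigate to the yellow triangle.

turn right 34°, forward 2.8 m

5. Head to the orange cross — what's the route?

turn right 110°, forward 4.6 m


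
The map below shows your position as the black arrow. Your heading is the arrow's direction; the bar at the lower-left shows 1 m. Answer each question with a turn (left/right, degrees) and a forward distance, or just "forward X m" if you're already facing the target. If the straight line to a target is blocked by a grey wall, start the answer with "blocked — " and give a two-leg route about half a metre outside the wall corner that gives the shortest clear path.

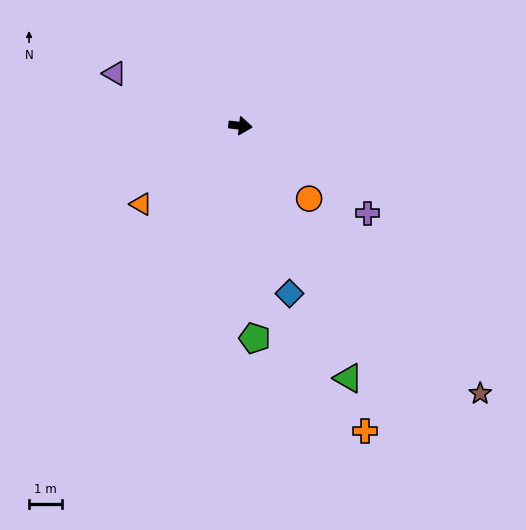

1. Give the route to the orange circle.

turn right 40°, forward 3.1 m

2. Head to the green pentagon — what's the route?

turn right 80°, forward 6.5 m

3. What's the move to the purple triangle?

turn left 164°, forward 4.2 m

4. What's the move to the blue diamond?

turn right 67°, forward 5.3 m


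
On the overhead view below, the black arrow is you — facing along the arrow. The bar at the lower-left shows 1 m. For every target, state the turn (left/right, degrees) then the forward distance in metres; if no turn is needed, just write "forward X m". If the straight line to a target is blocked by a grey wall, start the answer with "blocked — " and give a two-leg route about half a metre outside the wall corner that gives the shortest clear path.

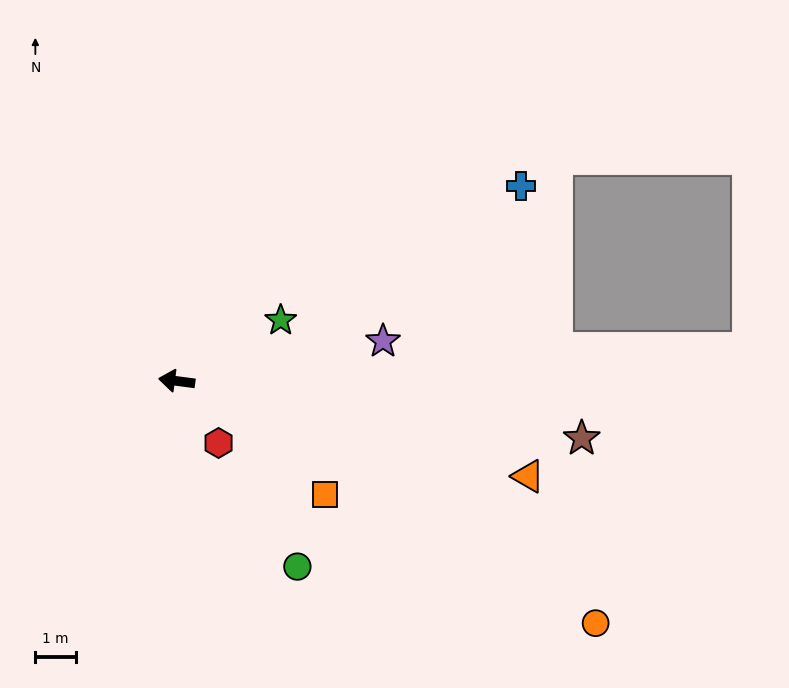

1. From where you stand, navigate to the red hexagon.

turn left 132°, forward 1.8 m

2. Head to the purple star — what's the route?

turn right 162°, forward 5.2 m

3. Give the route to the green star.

turn right 142°, forward 3.0 m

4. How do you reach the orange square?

turn left 150°, forward 4.6 m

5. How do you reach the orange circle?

turn left 157°, forward 11.9 m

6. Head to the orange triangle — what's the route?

turn left 172°, forward 9.0 m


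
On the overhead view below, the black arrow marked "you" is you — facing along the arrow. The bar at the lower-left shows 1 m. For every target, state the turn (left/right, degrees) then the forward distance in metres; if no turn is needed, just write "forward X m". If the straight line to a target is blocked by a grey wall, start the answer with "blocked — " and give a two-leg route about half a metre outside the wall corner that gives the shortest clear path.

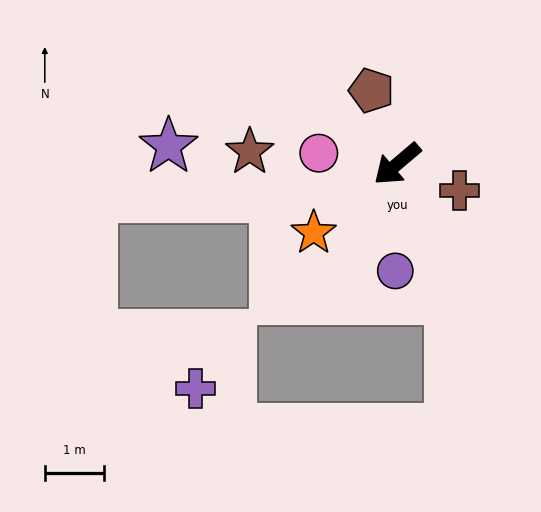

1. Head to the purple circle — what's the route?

turn left 49°, forward 1.8 m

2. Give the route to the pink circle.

turn right 48°, forward 1.3 m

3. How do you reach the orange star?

forward 1.8 m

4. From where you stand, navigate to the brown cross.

turn left 117°, forward 1.1 m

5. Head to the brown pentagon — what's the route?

turn right 111°, forward 1.3 m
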